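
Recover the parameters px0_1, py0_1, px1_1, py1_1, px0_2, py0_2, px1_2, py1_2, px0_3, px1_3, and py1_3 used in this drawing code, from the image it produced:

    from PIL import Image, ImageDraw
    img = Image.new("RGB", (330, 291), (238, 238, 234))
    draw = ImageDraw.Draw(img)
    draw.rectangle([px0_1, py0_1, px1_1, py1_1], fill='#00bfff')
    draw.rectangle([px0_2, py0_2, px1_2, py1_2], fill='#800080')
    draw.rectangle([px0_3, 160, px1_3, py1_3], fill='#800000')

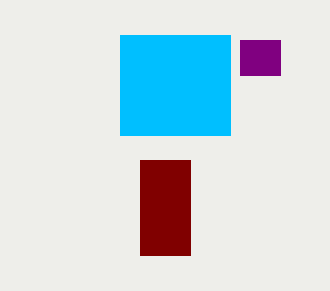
px0_1 = 120; py0_1 = 35; px1_1 = 230; py1_1 = 135; px0_2 = 240; py0_2 = 40; px1_2 = 280; py1_2 = 75; px0_3 = 140; px1_3 = 190; py1_3 = 255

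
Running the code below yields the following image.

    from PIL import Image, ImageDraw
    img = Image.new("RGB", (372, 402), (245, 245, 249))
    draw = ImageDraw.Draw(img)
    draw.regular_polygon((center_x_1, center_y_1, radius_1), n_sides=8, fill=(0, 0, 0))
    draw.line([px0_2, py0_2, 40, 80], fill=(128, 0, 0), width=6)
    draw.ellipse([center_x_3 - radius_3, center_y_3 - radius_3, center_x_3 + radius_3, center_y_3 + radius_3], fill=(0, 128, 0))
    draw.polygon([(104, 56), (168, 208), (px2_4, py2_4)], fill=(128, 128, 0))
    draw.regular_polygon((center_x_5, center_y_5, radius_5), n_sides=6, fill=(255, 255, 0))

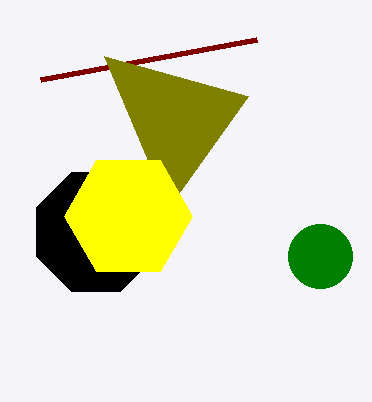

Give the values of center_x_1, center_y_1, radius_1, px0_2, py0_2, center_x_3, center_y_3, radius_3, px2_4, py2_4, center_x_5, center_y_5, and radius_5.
center_x_1 = 96, center_y_1 = 232, radius_1 = 64, px0_2 = 256, py0_2 = 40, center_x_3 = 320, center_y_3 = 256, radius_3 = 32, px2_4 = 248, py2_4 = 96, center_x_5 = 128, center_y_5 = 216, radius_5 = 64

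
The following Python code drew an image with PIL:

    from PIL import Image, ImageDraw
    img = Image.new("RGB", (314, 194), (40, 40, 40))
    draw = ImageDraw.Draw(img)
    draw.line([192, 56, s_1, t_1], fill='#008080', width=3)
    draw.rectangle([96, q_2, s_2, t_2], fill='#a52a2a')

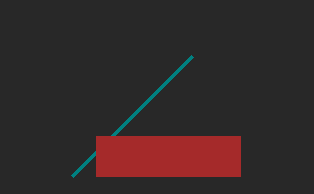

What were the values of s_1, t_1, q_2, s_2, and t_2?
s_1 = 72; t_1 = 176; q_2 = 136; s_2 = 240; t_2 = 176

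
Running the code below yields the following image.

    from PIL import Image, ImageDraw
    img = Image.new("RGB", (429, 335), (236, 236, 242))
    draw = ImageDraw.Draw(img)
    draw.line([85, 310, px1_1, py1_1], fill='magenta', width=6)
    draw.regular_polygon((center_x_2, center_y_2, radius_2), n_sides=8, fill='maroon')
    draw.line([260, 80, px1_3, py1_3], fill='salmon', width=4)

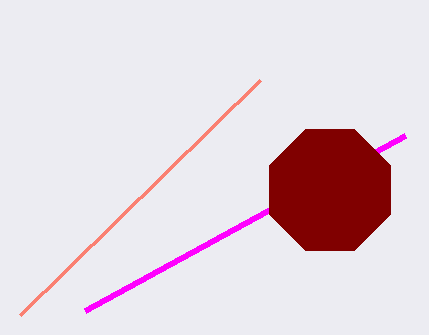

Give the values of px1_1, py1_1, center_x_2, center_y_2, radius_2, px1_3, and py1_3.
px1_1 = 405
py1_1 = 135
center_x_2 = 330
center_y_2 = 190
radius_2 = 65
px1_3 = 20
py1_3 = 315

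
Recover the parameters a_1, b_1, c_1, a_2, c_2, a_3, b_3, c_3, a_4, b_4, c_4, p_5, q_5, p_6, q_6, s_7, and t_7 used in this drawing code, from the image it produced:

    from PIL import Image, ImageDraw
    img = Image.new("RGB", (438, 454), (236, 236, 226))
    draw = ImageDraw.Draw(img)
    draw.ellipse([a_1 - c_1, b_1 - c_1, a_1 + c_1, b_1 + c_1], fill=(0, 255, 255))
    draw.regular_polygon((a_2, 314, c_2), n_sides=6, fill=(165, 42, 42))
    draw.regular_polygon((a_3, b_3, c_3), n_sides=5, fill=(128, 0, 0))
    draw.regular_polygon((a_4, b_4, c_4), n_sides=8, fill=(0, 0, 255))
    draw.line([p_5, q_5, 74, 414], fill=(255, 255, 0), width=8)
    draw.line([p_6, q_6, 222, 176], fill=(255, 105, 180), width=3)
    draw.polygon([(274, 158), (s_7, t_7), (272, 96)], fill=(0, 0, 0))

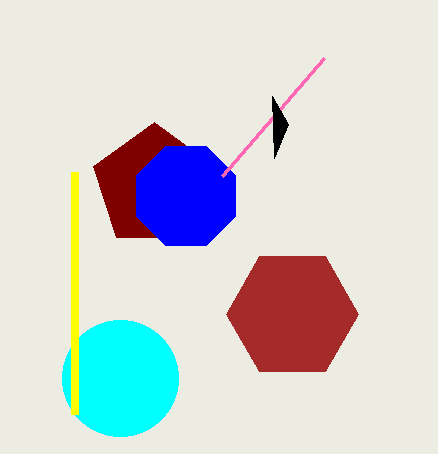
a_1 = 120
b_1 = 378
c_1 = 58
a_2 = 292
c_2 = 66
a_3 = 154
b_3 = 186
c_3 = 64
a_4 = 186
b_4 = 196
c_4 = 54
p_5 = 74
q_5 = 172
p_6 = 324
q_6 = 58
s_7 = 288
t_7 = 124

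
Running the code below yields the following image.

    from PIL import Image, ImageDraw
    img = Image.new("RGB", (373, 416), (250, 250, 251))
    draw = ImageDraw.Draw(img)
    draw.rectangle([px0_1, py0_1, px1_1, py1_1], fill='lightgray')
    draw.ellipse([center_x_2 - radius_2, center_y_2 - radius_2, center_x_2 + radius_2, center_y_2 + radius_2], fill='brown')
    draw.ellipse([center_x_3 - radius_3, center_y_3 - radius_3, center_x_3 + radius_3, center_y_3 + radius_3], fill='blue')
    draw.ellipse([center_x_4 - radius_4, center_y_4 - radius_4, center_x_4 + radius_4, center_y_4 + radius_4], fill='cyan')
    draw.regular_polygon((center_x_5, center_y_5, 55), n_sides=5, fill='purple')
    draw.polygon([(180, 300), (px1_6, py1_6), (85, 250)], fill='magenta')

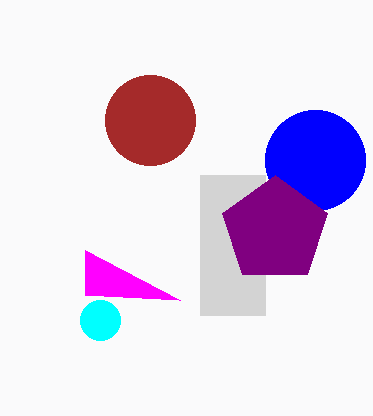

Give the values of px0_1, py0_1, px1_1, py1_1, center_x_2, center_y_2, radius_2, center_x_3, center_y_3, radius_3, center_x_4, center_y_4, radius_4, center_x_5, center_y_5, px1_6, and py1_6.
px0_1 = 200; py0_1 = 175; px1_1 = 265; py1_1 = 315; center_x_2 = 150; center_y_2 = 120; radius_2 = 45; center_x_3 = 315; center_y_3 = 160; radius_3 = 50; center_x_4 = 100; center_y_4 = 320; radius_4 = 20; center_x_5 = 275; center_y_5 = 230; px1_6 = 85; py1_6 = 295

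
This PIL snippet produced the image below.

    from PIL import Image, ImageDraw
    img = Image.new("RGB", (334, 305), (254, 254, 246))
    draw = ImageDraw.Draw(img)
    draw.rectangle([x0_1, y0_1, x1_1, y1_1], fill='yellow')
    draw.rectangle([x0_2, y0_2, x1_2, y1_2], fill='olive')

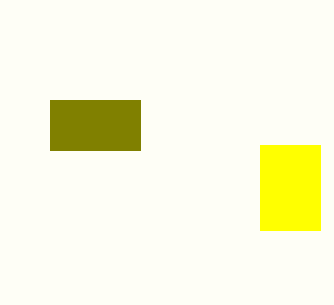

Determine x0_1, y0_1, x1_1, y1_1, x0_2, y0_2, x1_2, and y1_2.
x0_1 = 260, y0_1 = 145, x1_1 = 320, y1_1 = 230, x0_2 = 50, y0_2 = 100, x1_2 = 140, y1_2 = 150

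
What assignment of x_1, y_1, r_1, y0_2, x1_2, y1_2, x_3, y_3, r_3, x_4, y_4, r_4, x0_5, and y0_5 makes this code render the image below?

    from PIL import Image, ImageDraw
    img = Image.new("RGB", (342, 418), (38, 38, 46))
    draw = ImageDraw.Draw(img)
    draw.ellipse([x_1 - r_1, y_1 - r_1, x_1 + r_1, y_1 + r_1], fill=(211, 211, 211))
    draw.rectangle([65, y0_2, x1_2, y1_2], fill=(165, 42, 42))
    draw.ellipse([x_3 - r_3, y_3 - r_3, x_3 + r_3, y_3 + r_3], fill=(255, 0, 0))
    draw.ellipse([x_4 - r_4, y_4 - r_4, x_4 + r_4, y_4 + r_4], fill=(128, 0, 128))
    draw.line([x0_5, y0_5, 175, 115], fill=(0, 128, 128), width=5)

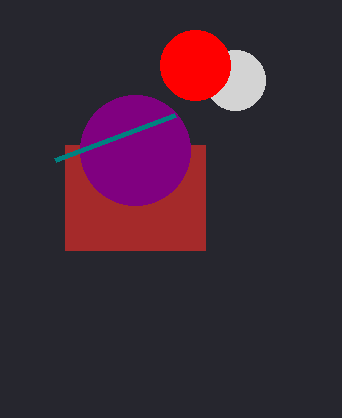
x_1 = 235, y_1 = 80, r_1 = 30, y0_2 = 145, x1_2 = 205, y1_2 = 250, x_3 = 195, y_3 = 65, r_3 = 35, x_4 = 135, y_4 = 150, r_4 = 55, x0_5 = 55, y0_5 = 160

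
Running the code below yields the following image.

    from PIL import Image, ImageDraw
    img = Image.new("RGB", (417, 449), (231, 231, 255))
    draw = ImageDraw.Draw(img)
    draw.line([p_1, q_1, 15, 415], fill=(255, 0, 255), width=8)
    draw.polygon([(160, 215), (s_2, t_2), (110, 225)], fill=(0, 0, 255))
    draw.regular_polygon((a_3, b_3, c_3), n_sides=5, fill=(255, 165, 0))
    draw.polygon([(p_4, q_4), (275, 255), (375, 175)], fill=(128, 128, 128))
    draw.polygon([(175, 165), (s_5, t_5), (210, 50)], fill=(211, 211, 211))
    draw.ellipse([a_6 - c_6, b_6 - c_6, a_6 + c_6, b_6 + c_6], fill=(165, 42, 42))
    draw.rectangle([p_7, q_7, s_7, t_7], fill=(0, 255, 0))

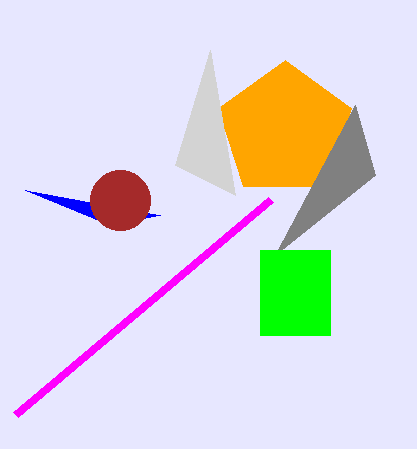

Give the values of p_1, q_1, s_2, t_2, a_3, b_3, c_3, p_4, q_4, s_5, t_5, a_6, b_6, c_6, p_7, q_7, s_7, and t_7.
p_1 = 270
q_1 = 200
s_2 = 25
t_2 = 190
a_3 = 285
b_3 = 130
c_3 = 70
p_4 = 355
q_4 = 105
s_5 = 235
t_5 = 195
a_6 = 120
b_6 = 200
c_6 = 30
p_7 = 260
q_7 = 250
s_7 = 330
t_7 = 335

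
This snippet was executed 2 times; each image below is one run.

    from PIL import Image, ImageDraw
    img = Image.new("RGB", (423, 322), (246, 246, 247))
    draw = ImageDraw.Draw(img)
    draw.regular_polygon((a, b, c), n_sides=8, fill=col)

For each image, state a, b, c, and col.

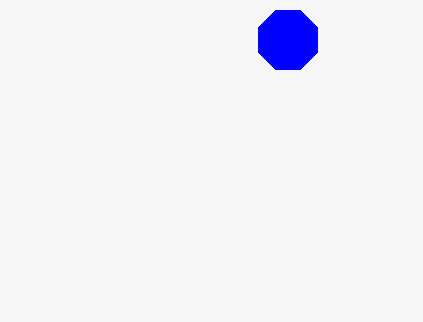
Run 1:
a = 288
b = 40
c = 32
col = 'blue'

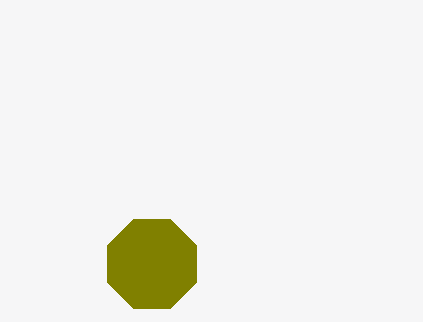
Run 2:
a = 152
b = 264
c = 48
col = 'olive'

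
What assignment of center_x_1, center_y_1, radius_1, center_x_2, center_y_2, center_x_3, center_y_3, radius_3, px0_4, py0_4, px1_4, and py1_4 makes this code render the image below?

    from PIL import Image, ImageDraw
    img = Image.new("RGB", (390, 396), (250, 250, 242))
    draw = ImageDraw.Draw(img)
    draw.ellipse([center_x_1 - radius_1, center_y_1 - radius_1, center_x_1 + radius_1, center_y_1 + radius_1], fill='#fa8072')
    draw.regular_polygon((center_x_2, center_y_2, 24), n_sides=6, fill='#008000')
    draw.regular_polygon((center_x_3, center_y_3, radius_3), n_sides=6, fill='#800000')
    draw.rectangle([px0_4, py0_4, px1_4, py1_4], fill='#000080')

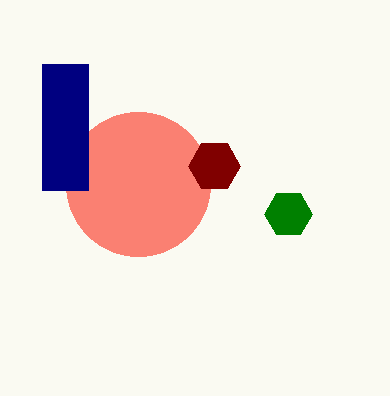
center_x_1 = 138
center_y_1 = 184
radius_1 = 72
center_x_2 = 288
center_y_2 = 214
center_x_3 = 214
center_y_3 = 166
radius_3 = 26
px0_4 = 42
py0_4 = 64
px1_4 = 88
py1_4 = 190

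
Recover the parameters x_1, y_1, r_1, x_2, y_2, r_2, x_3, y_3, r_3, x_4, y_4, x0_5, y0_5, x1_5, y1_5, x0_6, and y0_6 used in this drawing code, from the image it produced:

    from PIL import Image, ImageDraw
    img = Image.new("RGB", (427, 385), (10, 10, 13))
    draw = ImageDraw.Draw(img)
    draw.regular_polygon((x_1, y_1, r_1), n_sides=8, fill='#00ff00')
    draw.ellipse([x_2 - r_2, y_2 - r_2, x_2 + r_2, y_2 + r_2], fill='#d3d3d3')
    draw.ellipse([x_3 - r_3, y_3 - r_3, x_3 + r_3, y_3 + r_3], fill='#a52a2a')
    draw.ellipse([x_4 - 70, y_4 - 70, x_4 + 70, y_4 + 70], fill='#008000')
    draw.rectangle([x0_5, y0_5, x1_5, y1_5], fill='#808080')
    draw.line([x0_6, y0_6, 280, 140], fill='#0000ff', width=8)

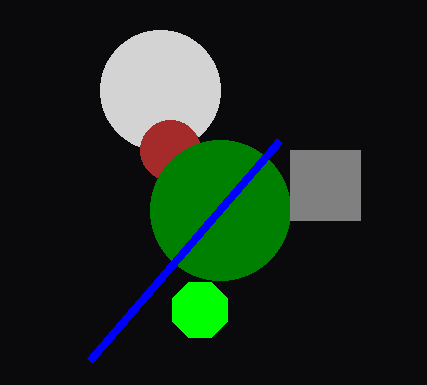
x_1 = 200, y_1 = 310, r_1 = 30, x_2 = 160, y_2 = 90, r_2 = 60, x_3 = 170, y_3 = 150, r_3 = 30, x_4 = 220, y_4 = 210, x0_5 = 290, y0_5 = 150, x1_5 = 360, y1_5 = 220, x0_6 = 90, y0_6 = 360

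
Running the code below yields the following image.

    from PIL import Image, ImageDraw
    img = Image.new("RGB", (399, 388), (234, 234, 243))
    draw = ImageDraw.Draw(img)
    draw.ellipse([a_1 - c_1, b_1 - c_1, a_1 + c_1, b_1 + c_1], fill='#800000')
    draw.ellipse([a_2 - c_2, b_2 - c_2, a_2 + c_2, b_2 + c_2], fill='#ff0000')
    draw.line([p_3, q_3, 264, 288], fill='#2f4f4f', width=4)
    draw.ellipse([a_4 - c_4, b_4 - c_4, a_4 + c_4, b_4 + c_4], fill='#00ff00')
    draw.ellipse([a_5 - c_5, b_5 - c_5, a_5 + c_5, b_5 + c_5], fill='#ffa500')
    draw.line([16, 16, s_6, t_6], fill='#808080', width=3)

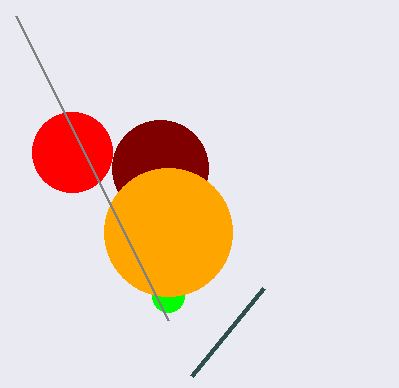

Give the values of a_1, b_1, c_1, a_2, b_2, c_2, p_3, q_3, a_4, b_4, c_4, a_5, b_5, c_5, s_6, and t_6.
a_1 = 160
b_1 = 168
c_1 = 48
a_2 = 72
b_2 = 152
c_2 = 40
p_3 = 192
q_3 = 376
a_4 = 168
b_4 = 296
c_4 = 16
a_5 = 168
b_5 = 232
c_5 = 64
s_6 = 168
t_6 = 320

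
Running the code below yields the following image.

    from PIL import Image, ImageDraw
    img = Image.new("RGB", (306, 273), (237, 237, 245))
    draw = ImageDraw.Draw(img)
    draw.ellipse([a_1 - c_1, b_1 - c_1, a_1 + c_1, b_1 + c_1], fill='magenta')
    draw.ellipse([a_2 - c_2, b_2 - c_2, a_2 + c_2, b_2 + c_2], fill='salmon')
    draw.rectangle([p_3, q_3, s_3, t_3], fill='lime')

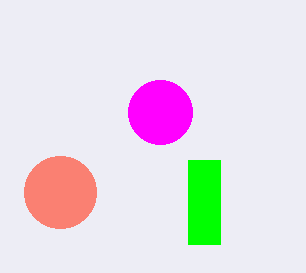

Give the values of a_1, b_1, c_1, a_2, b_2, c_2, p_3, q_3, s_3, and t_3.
a_1 = 160; b_1 = 112; c_1 = 32; a_2 = 60; b_2 = 192; c_2 = 36; p_3 = 188; q_3 = 160; s_3 = 220; t_3 = 244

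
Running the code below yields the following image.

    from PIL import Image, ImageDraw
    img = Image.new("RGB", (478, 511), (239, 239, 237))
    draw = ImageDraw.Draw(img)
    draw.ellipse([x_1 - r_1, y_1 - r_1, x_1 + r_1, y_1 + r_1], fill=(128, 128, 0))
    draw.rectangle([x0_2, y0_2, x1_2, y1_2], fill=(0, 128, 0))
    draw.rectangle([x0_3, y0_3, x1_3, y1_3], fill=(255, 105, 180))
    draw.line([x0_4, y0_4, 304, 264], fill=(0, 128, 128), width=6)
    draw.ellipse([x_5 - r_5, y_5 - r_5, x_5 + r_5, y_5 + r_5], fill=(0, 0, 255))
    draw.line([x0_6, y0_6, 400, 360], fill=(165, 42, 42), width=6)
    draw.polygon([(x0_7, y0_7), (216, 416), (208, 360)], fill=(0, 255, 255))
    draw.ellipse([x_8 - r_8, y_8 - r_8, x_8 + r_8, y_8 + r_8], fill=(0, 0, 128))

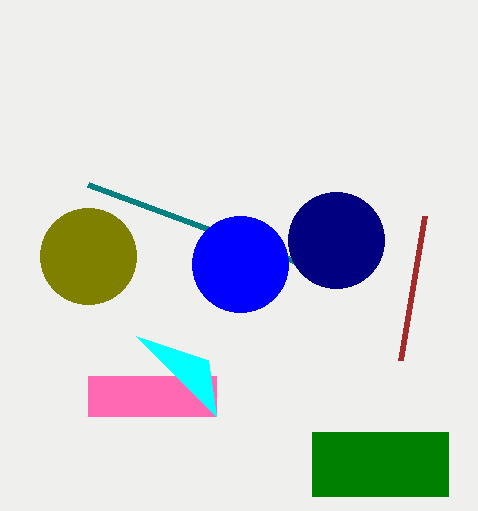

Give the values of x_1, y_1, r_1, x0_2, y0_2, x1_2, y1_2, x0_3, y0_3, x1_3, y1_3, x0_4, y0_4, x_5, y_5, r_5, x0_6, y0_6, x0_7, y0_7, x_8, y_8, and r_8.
x_1 = 88; y_1 = 256; r_1 = 48; x0_2 = 312; y0_2 = 432; x1_2 = 448; y1_2 = 496; x0_3 = 88; y0_3 = 376; x1_3 = 216; y1_3 = 416; x0_4 = 88; y0_4 = 184; x_5 = 240; y_5 = 264; r_5 = 48; x0_6 = 424; y0_6 = 216; x0_7 = 136; y0_7 = 336; x_8 = 336; y_8 = 240; r_8 = 48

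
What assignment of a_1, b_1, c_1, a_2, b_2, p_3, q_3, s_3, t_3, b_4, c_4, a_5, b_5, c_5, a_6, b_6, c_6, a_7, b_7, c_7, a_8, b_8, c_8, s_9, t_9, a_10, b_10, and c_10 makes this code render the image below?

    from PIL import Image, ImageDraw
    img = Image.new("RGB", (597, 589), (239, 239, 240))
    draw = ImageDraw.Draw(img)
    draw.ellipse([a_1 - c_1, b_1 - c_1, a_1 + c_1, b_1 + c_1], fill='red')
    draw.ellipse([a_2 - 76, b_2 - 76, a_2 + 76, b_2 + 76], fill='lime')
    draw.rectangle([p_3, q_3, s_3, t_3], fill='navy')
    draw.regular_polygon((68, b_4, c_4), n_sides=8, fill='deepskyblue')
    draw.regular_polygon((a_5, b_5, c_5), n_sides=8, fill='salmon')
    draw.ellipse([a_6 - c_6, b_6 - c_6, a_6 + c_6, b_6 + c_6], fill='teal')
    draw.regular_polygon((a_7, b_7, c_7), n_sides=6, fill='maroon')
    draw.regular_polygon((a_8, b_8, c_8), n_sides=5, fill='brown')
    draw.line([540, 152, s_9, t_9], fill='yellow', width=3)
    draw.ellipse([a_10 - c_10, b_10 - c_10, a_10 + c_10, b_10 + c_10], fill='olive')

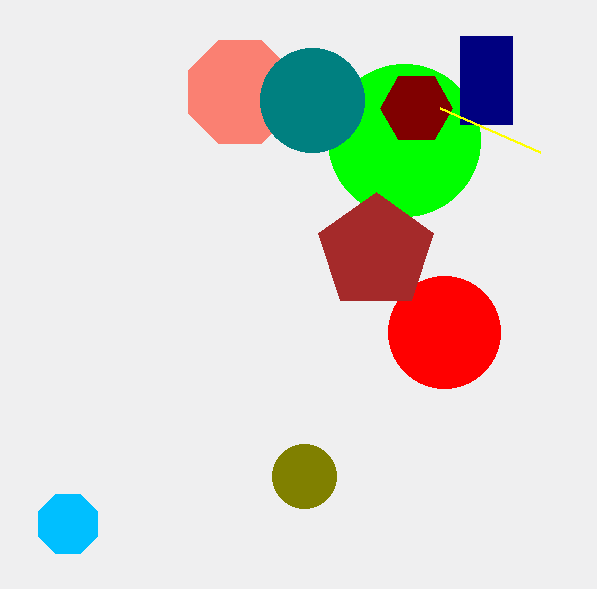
a_1 = 444; b_1 = 332; c_1 = 56; a_2 = 404; b_2 = 140; p_3 = 460; q_3 = 36; s_3 = 512; t_3 = 124; b_4 = 524; c_4 = 32; a_5 = 240; b_5 = 92; c_5 = 56; a_6 = 312; b_6 = 100; c_6 = 52; a_7 = 416; b_7 = 108; c_7 = 36; a_8 = 376; b_8 = 252; c_8 = 60; s_9 = 440; t_9 = 108; a_10 = 304; b_10 = 476; c_10 = 32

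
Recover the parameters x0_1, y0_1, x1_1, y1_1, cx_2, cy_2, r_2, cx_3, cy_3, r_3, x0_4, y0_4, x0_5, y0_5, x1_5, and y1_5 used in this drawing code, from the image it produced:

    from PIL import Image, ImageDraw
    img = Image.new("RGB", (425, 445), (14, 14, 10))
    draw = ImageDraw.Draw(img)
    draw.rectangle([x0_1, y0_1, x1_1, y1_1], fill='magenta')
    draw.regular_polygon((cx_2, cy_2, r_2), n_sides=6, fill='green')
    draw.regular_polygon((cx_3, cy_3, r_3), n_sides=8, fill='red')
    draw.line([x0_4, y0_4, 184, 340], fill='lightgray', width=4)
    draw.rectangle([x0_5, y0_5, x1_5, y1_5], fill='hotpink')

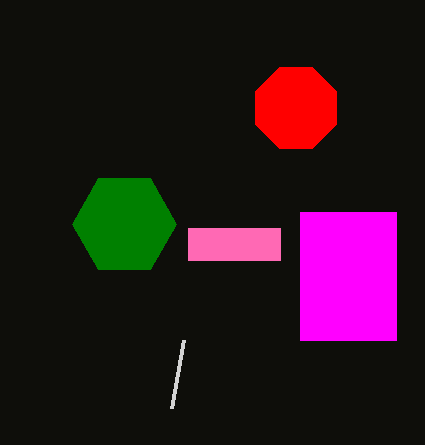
x0_1 = 300, y0_1 = 212, x1_1 = 396, y1_1 = 340, cx_2 = 124, cy_2 = 224, r_2 = 52, cx_3 = 296, cy_3 = 108, r_3 = 44, x0_4 = 172, y0_4 = 408, x0_5 = 188, y0_5 = 228, x1_5 = 280, y1_5 = 260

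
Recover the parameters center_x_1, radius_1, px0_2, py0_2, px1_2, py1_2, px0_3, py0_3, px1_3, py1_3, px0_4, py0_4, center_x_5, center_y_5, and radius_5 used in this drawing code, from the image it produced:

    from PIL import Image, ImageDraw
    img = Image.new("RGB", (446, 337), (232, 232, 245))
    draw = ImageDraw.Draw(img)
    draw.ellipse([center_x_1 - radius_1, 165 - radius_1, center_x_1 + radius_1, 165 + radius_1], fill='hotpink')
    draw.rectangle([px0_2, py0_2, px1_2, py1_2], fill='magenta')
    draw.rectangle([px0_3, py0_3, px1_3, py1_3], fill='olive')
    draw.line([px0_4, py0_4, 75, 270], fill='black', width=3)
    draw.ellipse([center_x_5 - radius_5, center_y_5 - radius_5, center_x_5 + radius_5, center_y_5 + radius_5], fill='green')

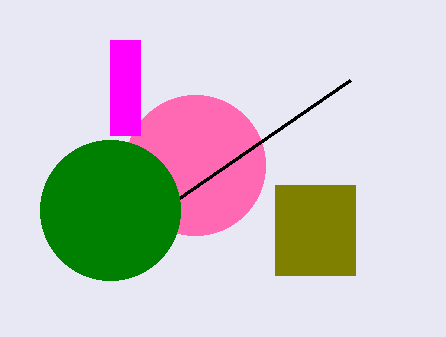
center_x_1 = 195, radius_1 = 70, px0_2 = 110, py0_2 = 40, px1_2 = 140, py1_2 = 135, px0_3 = 275, py0_3 = 185, px1_3 = 355, py1_3 = 275, px0_4 = 350, py0_4 = 80, center_x_5 = 110, center_y_5 = 210, radius_5 = 70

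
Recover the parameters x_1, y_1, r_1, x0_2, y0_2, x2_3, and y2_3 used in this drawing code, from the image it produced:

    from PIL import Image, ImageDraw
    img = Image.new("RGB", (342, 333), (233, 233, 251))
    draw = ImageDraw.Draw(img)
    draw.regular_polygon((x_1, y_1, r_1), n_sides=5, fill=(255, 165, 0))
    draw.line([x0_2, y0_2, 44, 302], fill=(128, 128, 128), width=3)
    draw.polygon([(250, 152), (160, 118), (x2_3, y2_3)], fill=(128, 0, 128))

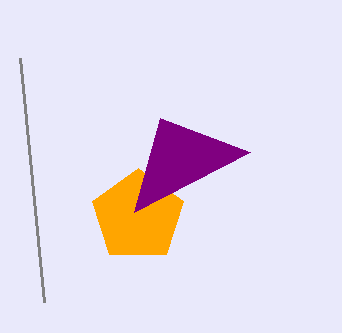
x_1 = 138
y_1 = 216
r_1 = 48
x0_2 = 20
y0_2 = 58
x2_3 = 134
y2_3 = 212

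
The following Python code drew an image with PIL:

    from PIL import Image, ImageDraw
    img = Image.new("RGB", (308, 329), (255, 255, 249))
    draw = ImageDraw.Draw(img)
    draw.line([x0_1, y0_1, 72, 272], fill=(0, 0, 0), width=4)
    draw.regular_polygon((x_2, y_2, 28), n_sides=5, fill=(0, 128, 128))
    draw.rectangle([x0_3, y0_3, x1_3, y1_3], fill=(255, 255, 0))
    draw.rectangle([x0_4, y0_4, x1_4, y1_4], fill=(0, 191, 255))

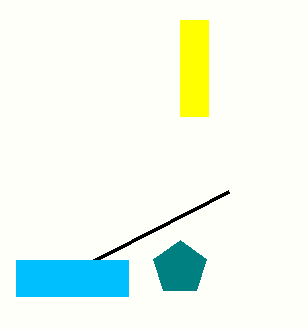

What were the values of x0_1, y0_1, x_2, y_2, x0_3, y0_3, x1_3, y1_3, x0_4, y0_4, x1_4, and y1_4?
x0_1 = 228
y0_1 = 192
x_2 = 180
y_2 = 268
x0_3 = 180
y0_3 = 20
x1_3 = 208
y1_3 = 116
x0_4 = 16
y0_4 = 260
x1_4 = 128
y1_4 = 296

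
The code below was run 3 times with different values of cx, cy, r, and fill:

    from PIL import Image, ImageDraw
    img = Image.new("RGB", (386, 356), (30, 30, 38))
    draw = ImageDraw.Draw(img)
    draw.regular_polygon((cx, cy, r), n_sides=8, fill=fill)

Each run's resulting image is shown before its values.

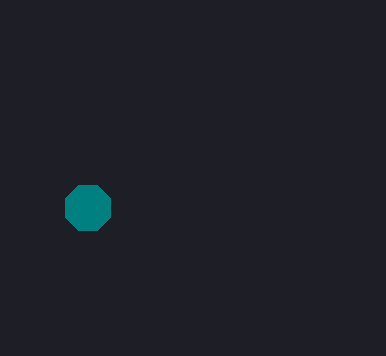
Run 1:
cx = 88; cy = 208; r = 24; fill = 'teal'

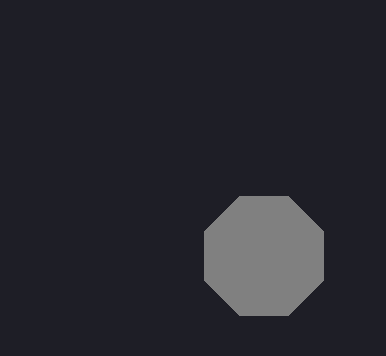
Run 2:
cx = 264; cy = 256; r = 64; fill = 'gray'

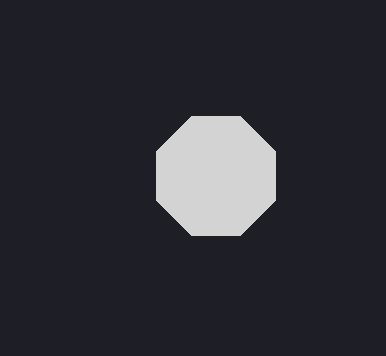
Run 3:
cx = 216; cy = 176; r = 64; fill = 'lightgray'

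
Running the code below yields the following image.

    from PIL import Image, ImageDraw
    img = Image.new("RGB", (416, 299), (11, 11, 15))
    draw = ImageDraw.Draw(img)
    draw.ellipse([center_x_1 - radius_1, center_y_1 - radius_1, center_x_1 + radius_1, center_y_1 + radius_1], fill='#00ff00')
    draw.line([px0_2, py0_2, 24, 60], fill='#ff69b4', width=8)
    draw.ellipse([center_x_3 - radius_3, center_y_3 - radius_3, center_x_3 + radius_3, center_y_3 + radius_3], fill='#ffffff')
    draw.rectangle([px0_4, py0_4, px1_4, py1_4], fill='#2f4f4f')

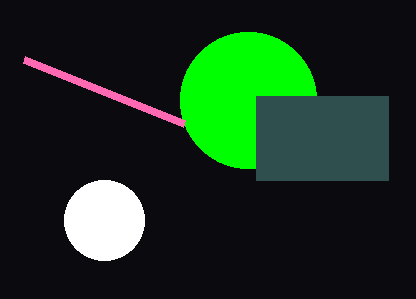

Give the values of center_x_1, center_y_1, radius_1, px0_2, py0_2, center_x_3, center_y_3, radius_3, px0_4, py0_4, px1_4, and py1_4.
center_x_1 = 248; center_y_1 = 100; radius_1 = 68; px0_2 = 184; py0_2 = 124; center_x_3 = 104; center_y_3 = 220; radius_3 = 40; px0_4 = 256; py0_4 = 96; px1_4 = 388; py1_4 = 180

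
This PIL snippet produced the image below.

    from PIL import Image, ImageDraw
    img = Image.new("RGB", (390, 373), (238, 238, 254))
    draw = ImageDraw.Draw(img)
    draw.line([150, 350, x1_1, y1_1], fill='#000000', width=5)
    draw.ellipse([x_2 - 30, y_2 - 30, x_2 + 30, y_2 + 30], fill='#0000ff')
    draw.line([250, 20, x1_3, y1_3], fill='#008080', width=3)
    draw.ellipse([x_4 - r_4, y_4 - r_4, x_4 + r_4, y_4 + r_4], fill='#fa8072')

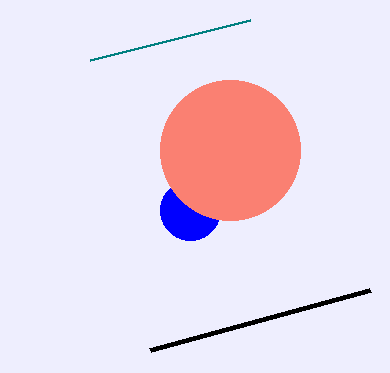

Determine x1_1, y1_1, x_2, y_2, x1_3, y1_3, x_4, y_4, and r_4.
x1_1 = 370, y1_1 = 290, x_2 = 190, y_2 = 210, x1_3 = 90, y1_3 = 60, x_4 = 230, y_4 = 150, r_4 = 70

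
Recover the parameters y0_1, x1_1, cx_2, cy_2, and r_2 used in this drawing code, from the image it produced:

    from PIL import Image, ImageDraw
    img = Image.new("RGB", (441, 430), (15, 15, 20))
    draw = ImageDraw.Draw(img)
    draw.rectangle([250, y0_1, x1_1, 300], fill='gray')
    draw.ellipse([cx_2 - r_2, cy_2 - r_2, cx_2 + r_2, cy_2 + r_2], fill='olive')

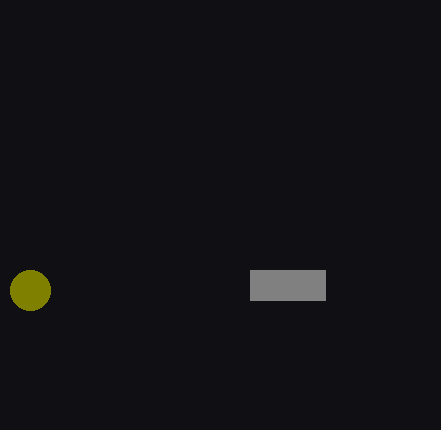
y0_1 = 270
x1_1 = 325
cx_2 = 30
cy_2 = 290
r_2 = 20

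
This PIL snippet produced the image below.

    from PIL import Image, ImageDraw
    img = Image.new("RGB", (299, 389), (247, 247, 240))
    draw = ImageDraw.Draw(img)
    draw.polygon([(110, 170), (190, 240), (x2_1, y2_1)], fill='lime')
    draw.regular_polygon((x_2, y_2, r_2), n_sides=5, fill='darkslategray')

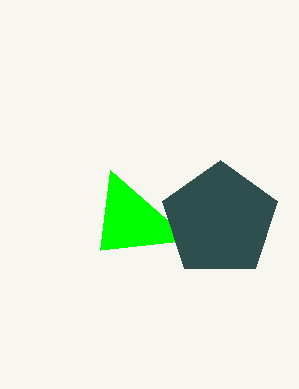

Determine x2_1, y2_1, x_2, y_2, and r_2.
x2_1 = 100; y2_1 = 250; x_2 = 220; y_2 = 220; r_2 = 60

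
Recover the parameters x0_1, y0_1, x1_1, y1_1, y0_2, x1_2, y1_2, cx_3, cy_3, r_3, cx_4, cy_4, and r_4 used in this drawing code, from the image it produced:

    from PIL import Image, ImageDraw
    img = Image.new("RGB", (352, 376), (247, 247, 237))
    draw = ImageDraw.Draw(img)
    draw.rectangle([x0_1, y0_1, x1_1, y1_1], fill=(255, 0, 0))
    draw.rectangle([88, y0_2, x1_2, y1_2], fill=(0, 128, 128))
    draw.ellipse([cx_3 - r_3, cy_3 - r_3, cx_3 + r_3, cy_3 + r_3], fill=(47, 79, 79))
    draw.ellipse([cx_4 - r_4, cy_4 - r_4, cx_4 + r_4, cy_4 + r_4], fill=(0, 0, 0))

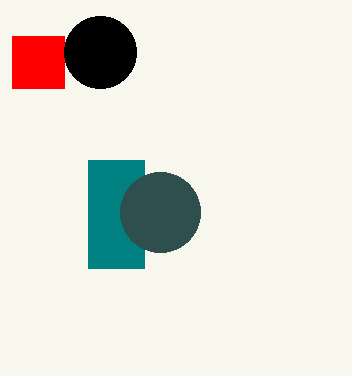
x0_1 = 12
y0_1 = 36
x1_1 = 64
y1_1 = 88
y0_2 = 160
x1_2 = 144
y1_2 = 268
cx_3 = 160
cy_3 = 212
r_3 = 40
cx_4 = 100
cy_4 = 52
r_4 = 36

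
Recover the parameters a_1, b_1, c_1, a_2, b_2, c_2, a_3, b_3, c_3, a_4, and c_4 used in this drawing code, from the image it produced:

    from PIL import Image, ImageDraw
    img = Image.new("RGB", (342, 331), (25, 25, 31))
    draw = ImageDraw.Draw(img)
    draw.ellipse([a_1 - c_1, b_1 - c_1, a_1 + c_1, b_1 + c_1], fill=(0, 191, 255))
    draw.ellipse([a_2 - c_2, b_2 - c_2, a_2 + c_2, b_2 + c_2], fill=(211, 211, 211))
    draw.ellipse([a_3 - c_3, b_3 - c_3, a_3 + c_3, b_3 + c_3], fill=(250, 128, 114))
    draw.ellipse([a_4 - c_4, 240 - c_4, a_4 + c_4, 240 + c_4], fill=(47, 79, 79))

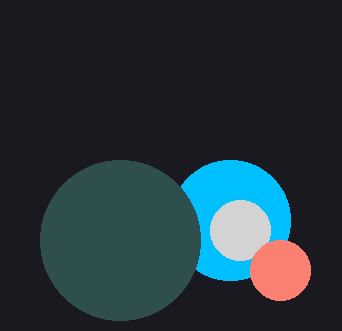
a_1 = 230
b_1 = 220
c_1 = 60
a_2 = 240
b_2 = 230
c_2 = 30
a_3 = 280
b_3 = 270
c_3 = 30
a_4 = 120
c_4 = 80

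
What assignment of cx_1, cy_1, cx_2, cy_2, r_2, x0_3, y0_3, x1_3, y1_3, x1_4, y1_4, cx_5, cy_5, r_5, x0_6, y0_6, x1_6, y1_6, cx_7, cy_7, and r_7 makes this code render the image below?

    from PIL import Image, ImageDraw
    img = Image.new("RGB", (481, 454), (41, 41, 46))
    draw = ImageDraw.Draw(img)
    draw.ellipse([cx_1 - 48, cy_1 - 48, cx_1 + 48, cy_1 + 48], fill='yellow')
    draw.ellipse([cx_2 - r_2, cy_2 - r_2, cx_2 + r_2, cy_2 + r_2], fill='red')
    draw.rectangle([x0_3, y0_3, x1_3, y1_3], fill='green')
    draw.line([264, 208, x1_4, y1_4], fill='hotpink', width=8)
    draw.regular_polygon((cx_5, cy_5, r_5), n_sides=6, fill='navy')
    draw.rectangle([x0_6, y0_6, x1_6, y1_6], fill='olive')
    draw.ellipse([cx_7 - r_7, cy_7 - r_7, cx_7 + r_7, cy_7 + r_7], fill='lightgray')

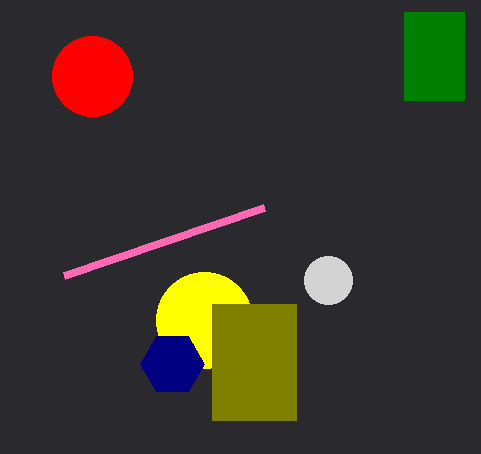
cx_1 = 204; cy_1 = 320; cx_2 = 92; cy_2 = 76; r_2 = 40; x0_3 = 404; y0_3 = 12; x1_3 = 464; y1_3 = 100; x1_4 = 64; y1_4 = 276; cx_5 = 172; cy_5 = 364; r_5 = 32; x0_6 = 212; y0_6 = 304; x1_6 = 296; y1_6 = 420; cx_7 = 328; cy_7 = 280; r_7 = 24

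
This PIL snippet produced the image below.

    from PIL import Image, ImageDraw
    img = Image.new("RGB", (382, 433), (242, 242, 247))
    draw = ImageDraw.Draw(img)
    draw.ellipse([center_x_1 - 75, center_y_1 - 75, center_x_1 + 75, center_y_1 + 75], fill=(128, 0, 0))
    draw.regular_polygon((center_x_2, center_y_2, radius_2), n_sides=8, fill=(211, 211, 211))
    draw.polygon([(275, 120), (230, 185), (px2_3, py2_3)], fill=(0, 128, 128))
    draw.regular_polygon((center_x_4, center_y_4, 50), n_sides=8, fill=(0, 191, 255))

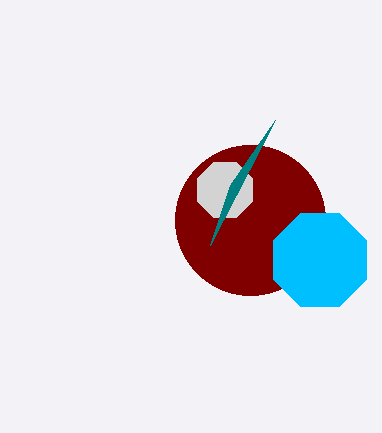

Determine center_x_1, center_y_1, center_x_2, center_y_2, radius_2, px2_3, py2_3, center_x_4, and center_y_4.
center_x_1 = 250; center_y_1 = 220; center_x_2 = 225; center_y_2 = 190; radius_2 = 30; px2_3 = 210; py2_3 = 245; center_x_4 = 320; center_y_4 = 260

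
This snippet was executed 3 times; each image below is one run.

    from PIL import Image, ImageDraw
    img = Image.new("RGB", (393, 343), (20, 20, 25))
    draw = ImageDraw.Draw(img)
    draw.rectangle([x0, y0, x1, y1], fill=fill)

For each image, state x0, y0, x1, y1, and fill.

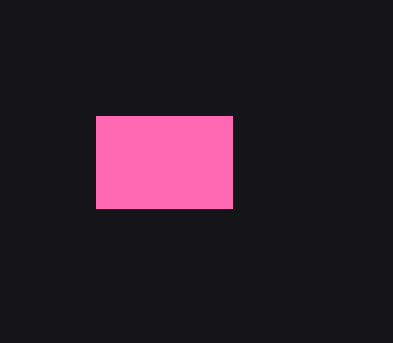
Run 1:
x0 = 96, y0 = 116, x1 = 232, y1 = 208, fill = 'hotpink'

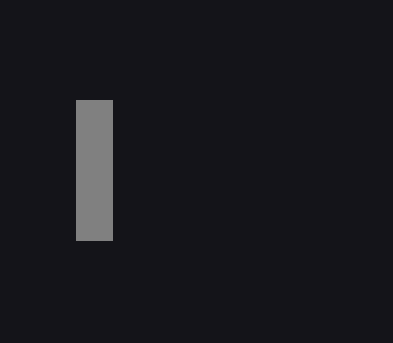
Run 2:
x0 = 76
y0 = 100
x1 = 112
y1 = 240
fill = 'gray'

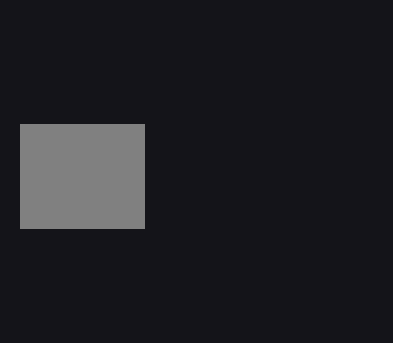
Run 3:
x0 = 20, y0 = 124, x1 = 144, y1 = 228, fill = 'gray'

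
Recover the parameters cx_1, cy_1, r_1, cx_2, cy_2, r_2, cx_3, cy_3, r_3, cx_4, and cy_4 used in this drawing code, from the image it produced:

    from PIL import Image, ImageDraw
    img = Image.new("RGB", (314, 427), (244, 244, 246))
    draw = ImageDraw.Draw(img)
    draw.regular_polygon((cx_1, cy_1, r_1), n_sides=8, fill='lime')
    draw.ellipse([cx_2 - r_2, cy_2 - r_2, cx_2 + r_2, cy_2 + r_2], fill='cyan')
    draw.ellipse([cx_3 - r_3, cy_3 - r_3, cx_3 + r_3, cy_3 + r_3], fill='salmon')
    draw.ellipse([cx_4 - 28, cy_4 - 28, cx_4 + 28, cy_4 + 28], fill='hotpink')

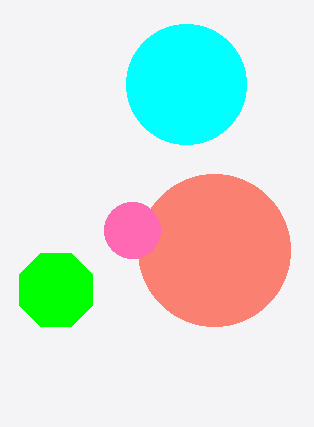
cx_1 = 56
cy_1 = 290
r_1 = 40
cx_2 = 186
cy_2 = 84
r_2 = 60
cx_3 = 214
cy_3 = 250
r_3 = 76
cx_4 = 132
cy_4 = 230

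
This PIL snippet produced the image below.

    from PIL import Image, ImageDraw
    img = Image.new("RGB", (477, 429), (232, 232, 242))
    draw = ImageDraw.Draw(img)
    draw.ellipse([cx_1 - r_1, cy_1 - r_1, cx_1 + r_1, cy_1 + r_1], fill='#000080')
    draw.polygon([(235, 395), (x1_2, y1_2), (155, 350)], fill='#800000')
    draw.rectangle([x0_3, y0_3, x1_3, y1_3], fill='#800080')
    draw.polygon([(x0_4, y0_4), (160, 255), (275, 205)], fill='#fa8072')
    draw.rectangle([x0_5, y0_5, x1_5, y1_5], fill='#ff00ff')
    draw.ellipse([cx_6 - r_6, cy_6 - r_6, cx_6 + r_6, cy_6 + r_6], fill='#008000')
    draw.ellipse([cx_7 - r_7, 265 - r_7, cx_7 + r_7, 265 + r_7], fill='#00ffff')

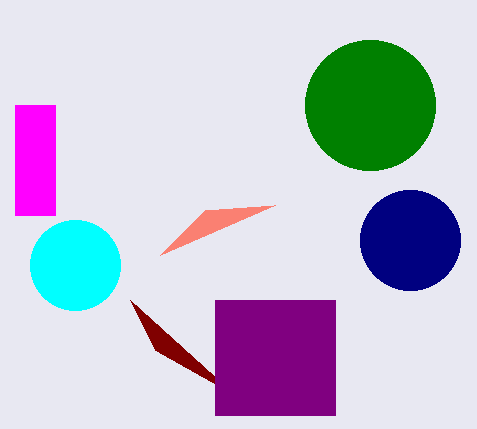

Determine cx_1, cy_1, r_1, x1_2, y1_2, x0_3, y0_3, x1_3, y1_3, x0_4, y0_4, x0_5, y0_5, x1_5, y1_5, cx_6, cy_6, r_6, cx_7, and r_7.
cx_1 = 410
cy_1 = 240
r_1 = 50
x1_2 = 130
y1_2 = 300
x0_3 = 215
y0_3 = 300
x1_3 = 335
y1_3 = 415
x0_4 = 205
y0_4 = 210
x0_5 = 15
y0_5 = 105
x1_5 = 55
y1_5 = 215
cx_6 = 370
cy_6 = 105
r_6 = 65
cx_7 = 75
r_7 = 45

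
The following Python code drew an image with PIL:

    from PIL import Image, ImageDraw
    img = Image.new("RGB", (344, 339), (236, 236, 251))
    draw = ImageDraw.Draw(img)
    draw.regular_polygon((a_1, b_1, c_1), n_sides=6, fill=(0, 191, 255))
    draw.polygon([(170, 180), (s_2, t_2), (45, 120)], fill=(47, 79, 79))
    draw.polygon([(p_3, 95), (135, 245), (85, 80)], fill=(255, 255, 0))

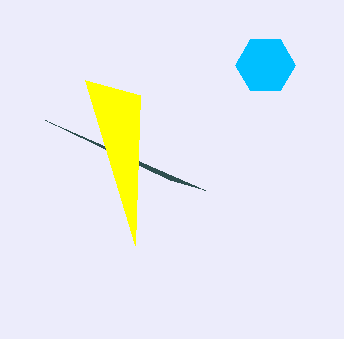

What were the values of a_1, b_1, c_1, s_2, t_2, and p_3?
a_1 = 265, b_1 = 65, c_1 = 30, s_2 = 205, t_2 = 190, p_3 = 140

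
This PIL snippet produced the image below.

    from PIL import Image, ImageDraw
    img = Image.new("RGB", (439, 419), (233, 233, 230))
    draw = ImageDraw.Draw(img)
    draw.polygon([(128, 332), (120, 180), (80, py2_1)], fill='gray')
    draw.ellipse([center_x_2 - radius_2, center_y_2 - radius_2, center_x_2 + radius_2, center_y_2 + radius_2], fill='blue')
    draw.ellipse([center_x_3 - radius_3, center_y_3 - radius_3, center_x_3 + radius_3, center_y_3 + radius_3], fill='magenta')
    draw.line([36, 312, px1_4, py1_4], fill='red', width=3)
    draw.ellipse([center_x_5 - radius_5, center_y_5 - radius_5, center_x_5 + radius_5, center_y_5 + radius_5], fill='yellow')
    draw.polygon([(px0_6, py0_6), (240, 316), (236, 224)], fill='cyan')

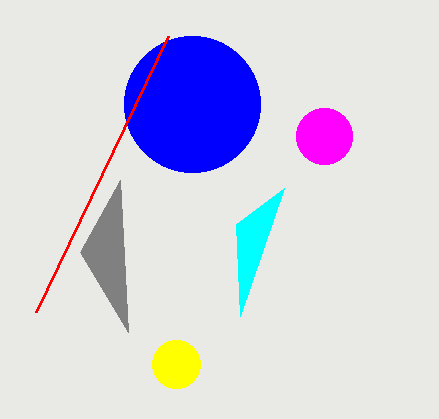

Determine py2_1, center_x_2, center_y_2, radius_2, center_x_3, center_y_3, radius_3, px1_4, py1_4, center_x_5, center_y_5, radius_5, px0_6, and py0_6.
py2_1 = 252, center_x_2 = 192, center_y_2 = 104, radius_2 = 68, center_x_3 = 324, center_y_3 = 136, radius_3 = 28, px1_4 = 168, py1_4 = 36, center_x_5 = 176, center_y_5 = 364, radius_5 = 24, px0_6 = 284, py0_6 = 188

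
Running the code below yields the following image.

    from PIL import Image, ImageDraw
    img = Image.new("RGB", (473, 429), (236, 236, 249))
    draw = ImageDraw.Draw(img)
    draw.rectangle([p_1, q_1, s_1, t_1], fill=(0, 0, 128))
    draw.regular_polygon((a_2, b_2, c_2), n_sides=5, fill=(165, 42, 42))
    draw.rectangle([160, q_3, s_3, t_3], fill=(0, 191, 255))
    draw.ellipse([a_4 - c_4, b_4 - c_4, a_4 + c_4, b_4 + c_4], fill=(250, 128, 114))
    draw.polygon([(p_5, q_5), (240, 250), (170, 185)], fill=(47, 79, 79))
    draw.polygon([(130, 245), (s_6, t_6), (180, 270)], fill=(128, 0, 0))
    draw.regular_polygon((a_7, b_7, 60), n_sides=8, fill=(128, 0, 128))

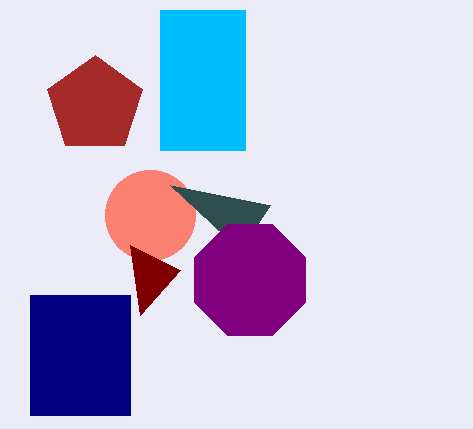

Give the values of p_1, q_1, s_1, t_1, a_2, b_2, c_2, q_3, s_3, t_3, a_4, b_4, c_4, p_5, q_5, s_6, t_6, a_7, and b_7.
p_1 = 30; q_1 = 295; s_1 = 130; t_1 = 415; a_2 = 95; b_2 = 105; c_2 = 50; q_3 = 10; s_3 = 245; t_3 = 150; a_4 = 150; b_4 = 215; c_4 = 45; p_5 = 270; q_5 = 205; s_6 = 140; t_6 = 315; a_7 = 250; b_7 = 280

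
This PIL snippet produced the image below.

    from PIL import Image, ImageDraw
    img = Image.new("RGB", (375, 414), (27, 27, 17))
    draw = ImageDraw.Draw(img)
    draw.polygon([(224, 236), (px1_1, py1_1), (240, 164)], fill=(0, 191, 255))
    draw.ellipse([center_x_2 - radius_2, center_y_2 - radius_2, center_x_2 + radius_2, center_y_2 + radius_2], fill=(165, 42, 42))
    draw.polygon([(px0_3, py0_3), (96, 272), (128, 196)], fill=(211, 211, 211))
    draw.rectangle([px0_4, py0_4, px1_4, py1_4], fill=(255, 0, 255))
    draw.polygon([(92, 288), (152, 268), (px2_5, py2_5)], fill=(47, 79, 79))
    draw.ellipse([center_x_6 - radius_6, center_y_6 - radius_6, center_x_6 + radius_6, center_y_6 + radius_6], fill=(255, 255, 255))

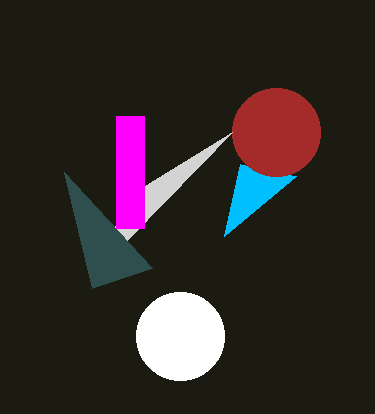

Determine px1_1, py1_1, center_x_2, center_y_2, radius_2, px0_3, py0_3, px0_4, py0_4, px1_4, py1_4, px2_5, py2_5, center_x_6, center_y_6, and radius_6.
px1_1 = 296, py1_1 = 176, center_x_2 = 276, center_y_2 = 132, radius_2 = 44, px0_3 = 232, py0_3 = 132, px0_4 = 116, py0_4 = 116, px1_4 = 144, py1_4 = 228, px2_5 = 64, py2_5 = 172, center_x_6 = 180, center_y_6 = 336, radius_6 = 44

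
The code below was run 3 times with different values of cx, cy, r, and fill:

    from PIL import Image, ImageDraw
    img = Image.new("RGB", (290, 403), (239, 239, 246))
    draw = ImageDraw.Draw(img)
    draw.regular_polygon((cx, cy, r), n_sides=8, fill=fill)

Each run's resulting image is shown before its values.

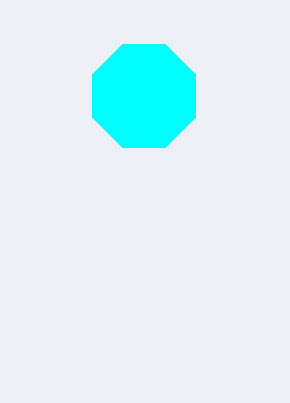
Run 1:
cx = 144; cy = 96; r = 56; fill = 'cyan'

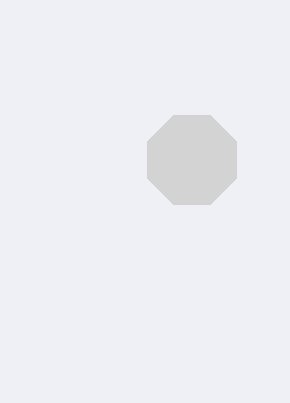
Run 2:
cx = 192, cy = 160, r = 48, fill = 'lightgray'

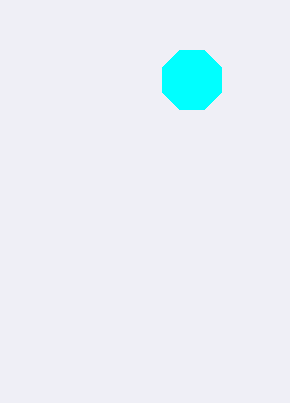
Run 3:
cx = 192; cy = 80; r = 32; fill = 'cyan'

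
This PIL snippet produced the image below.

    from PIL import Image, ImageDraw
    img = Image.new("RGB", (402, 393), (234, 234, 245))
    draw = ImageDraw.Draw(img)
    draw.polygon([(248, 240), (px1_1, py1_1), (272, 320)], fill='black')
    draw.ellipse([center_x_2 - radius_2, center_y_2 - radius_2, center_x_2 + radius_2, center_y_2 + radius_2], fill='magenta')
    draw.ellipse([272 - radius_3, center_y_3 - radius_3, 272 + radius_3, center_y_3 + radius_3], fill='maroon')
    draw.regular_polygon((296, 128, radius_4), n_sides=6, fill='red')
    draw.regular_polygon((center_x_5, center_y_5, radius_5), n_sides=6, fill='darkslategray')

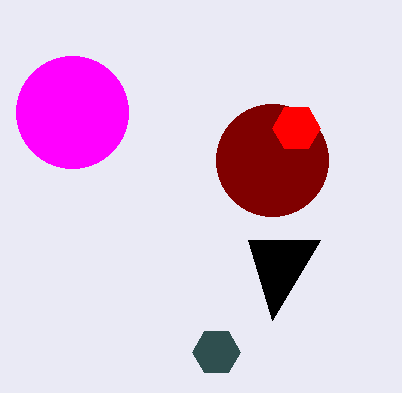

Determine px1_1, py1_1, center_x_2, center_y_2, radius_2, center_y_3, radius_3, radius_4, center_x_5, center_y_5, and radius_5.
px1_1 = 320
py1_1 = 240
center_x_2 = 72
center_y_2 = 112
radius_2 = 56
center_y_3 = 160
radius_3 = 56
radius_4 = 24
center_x_5 = 216
center_y_5 = 352
radius_5 = 24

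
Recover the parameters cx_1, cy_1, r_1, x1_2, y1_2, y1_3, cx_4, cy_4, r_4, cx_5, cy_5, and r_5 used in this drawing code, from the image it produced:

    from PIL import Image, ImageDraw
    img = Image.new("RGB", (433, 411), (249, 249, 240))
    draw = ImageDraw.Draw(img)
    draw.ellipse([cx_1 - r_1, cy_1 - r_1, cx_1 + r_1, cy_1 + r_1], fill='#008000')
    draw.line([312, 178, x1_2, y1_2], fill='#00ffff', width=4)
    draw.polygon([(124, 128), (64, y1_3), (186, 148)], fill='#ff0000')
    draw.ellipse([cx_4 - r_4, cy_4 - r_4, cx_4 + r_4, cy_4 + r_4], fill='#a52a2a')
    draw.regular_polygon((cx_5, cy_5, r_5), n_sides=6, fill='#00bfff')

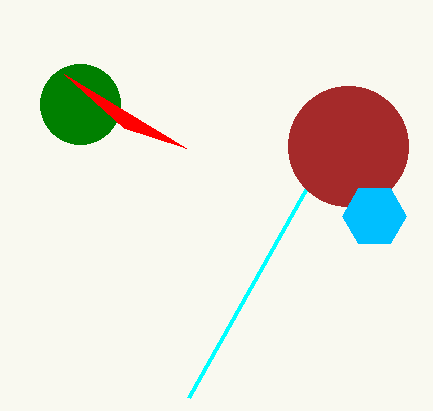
cx_1 = 80; cy_1 = 104; r_1 = 40; x1_2 = 188; y1_2 = 398; y1_3 = 74; cx_4 = 348; cy_4 = 146; r_4 = 60; cx_5 = 374; cy_5 = 216; r_5 = 32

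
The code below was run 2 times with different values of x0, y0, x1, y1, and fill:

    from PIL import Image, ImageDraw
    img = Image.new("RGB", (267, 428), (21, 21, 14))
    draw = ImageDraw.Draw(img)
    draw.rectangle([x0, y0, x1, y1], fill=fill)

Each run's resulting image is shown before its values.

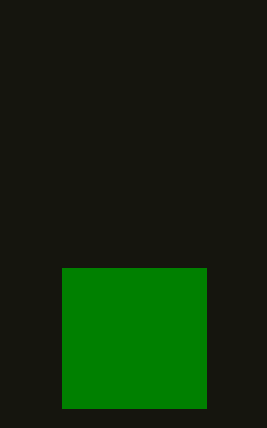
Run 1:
x0 = 62; y0 = 268; x1 = 206; y1 = 408; fill = 'green'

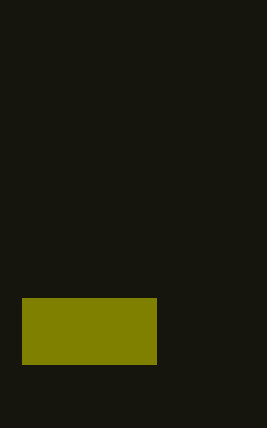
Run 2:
x0 = 22
y0 = 298
x1 = 156
y1 = 364
fill = 'olive'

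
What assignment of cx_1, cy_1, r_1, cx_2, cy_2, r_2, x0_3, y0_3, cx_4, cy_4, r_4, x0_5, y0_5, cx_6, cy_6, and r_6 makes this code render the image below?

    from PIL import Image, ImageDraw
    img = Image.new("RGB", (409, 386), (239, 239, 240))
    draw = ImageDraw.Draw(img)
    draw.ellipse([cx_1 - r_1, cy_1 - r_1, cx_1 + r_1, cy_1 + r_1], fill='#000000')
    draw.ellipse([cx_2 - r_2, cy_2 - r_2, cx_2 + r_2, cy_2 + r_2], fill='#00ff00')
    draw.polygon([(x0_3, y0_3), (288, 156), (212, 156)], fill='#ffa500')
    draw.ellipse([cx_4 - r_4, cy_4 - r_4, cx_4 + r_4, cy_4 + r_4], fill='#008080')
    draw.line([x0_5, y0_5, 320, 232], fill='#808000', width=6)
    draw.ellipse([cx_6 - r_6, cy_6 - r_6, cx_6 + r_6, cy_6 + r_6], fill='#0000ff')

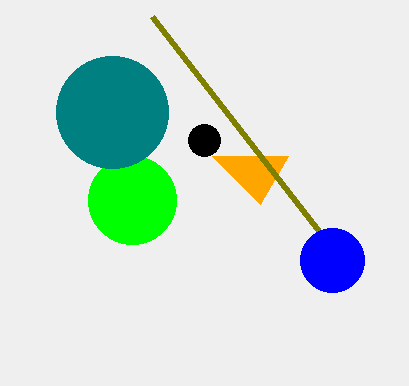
cx_1 = 204; cy_1 = 140; r_1 = 16; cx_2 = 132; cy_2 = 200; r_2 = 44; x0_3 = 260; y0_3 = 204; cx_4 = 112; cy_4 = 112; r_4 = 56; x0_5 = 152; y0_5 = 16; cx_6 = 332; cy_6 = 260; r_6 = 32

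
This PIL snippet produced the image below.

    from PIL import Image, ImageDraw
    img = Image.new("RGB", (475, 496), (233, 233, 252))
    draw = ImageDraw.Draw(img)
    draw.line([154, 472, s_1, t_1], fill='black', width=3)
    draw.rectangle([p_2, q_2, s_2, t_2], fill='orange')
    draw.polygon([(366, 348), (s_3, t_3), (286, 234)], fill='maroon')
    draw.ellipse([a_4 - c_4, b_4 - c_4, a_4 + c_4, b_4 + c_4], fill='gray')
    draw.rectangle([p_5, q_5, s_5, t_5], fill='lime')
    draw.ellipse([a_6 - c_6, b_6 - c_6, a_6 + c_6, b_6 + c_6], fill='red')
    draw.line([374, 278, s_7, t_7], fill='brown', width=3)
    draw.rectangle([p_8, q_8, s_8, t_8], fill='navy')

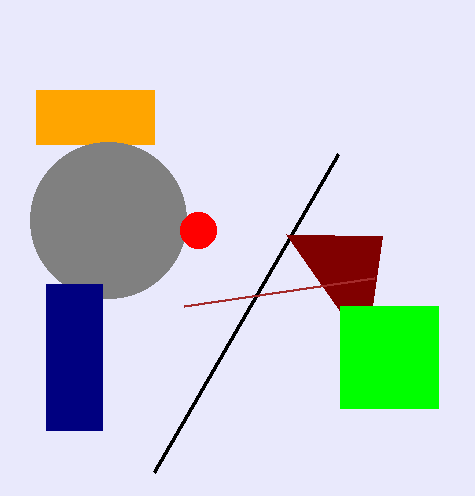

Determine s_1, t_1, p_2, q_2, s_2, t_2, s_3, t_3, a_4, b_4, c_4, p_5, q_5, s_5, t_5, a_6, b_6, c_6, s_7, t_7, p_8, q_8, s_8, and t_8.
s_1 = 338, t_1 = 154, p_2 = 36, q_2 = 90, s_2 = 154, t_2 = 144, s_3 = 382, t_3 = 236, a_4 = 108, b_4 = 220, c_4 = 78, p_5 = 340, q_5 = 306, s_5 = 438, t_5 = 408, a_6 = 198, b_6 = 230, c_6 = 18, s_7 = 184, t_7 = 306, p_8 = 46, q_8 = 284, s_8 = 102, t_8 = 430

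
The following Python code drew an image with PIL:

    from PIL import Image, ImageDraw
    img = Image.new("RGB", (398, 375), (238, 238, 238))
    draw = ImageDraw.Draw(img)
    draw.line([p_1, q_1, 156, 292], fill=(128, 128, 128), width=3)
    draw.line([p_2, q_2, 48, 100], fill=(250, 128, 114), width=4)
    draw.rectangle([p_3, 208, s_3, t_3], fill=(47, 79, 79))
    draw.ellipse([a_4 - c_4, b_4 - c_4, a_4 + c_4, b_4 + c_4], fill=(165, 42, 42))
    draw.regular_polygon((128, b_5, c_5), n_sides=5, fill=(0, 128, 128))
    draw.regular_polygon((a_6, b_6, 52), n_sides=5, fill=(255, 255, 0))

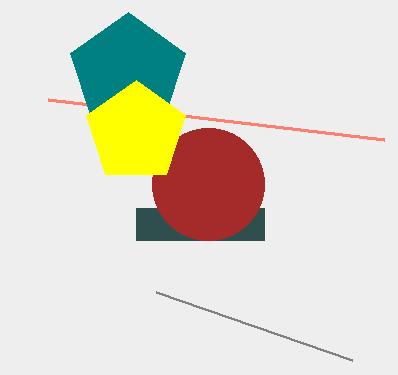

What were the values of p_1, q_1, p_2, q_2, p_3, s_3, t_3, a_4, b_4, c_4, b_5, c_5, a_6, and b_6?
p_1 = 352, q_1 = 360, p_2 = 384, q_2 = 140, p_3 = 136, s_3 = 264, t_3 = 240, a_4 = 208, b_4 = 184, c_4 = 56, b_5 = 72, c_5 = 60, a_6 = 136, b_6 = 132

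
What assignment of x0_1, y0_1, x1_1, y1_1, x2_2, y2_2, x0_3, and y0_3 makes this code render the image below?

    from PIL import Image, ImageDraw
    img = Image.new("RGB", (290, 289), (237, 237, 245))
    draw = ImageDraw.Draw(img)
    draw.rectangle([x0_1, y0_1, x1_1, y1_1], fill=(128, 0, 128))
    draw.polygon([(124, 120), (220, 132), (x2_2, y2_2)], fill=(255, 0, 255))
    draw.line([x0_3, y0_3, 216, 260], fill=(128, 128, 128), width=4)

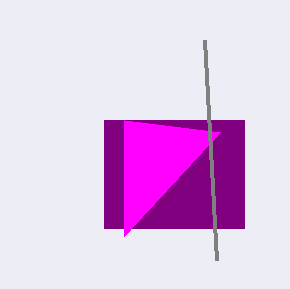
x0_1 = 104, y0_1 = 120, x1_1 = 244, y1_1 = 228, x2_2 = 124, y2_2 = 236, x0_3 = 204, y0_3 = 40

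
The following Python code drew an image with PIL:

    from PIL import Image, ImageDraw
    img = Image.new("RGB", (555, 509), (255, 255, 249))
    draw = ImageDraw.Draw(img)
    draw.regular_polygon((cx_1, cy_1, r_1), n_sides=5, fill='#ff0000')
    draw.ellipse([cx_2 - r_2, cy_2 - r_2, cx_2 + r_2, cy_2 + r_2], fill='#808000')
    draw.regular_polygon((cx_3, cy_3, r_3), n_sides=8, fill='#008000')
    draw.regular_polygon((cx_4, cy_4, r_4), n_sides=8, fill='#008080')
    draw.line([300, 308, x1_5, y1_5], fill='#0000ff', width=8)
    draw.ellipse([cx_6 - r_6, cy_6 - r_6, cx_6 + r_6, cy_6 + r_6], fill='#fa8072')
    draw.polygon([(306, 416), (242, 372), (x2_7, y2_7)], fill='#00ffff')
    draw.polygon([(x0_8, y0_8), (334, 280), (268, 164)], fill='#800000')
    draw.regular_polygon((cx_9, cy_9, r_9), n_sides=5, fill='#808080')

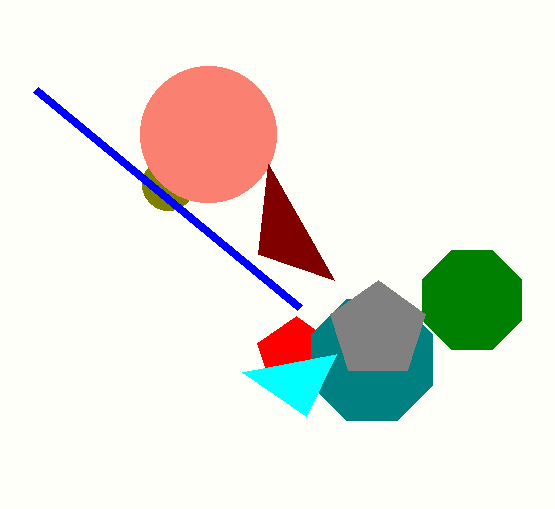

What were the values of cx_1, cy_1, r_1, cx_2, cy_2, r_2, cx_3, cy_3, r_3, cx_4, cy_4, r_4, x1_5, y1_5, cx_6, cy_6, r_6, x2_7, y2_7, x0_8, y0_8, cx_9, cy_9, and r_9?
cx_1 = 296
cy_1 = 356
r_1 = 40
cx_2 = 168
cy_2 = 184
r_2 = 26
cx_3 = 472
cy_3 = 300
r_3 = 54
cx_4 = 372
cy_4 = 360
r_4 = 66
x1_5 = 36
y1_5 = 90
cx_6 = 208
cy_6 = 134
r_6 = 68
x2_7 = 336
y2_7 = 354
x0_8 = 258
y0_8 = 254
cx_9 = 378
cy_9 = 330
r_9 = 50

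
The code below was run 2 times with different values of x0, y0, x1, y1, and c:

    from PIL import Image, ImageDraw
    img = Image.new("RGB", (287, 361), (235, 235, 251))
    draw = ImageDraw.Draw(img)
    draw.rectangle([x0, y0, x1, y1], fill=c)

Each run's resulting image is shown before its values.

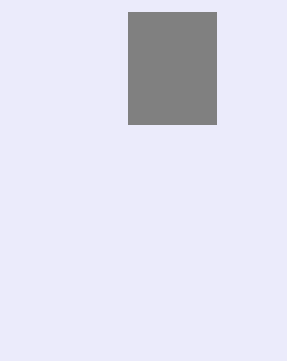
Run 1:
x0 = 128; y0 = 12; x1 = 216; y1 = 124; c = 'gray'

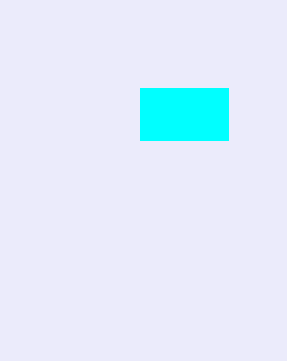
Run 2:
x0 = 140; y0 = 88; x1 = 228; y1 = 140; c = 'cyan'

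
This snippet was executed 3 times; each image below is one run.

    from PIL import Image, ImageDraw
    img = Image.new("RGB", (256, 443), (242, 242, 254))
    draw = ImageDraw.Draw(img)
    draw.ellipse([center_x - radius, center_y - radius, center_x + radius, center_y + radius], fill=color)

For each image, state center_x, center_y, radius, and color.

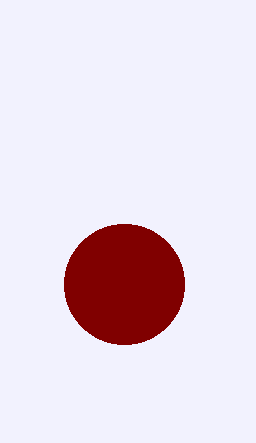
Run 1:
center_x = 124, center_y = 284, radius = 60, color = 'maroon'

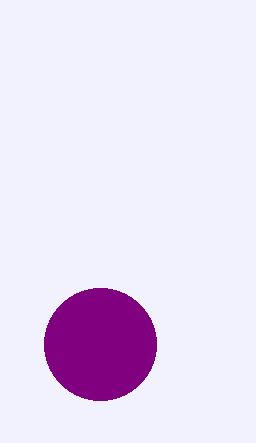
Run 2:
center_x = 100
center_y = 344
radius = 56
color = 'purple'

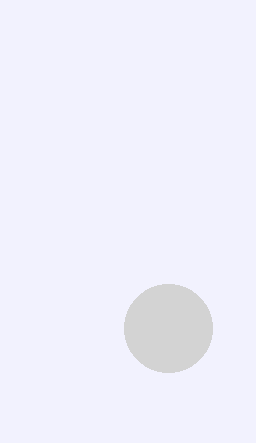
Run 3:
center_x = 168, center_y = 328, radius = 44, color = 'lightgray'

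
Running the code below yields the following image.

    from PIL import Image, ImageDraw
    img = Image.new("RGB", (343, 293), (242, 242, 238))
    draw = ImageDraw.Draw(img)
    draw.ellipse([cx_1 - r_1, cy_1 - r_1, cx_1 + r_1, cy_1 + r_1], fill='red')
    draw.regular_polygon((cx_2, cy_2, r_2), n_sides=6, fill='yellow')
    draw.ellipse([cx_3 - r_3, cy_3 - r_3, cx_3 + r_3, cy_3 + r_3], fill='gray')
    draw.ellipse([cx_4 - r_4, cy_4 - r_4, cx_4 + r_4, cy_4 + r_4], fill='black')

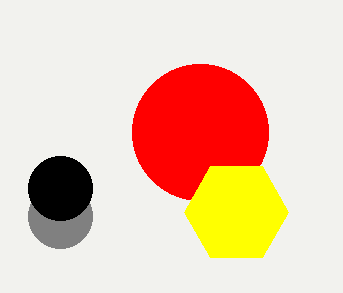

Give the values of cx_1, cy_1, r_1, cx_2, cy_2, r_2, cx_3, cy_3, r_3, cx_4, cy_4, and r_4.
cx_1 = 200, cy_1 = 132, r_1 = 68, cx_2 = 236, cy_2 = 212, r_2 = 52, cx_3 = 60, cy_3 = 216, r_3 = 32, cx_4 = 60, cy_4 = 188, r_4 = 32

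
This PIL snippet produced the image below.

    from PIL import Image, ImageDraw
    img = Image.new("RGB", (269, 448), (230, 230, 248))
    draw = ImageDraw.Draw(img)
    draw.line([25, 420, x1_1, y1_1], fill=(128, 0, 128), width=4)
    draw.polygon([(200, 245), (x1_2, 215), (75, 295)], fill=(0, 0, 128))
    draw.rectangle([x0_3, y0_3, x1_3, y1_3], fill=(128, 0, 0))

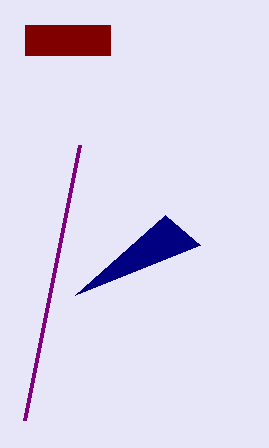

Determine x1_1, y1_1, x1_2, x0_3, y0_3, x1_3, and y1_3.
x1_1 = 80, y1_1 = 145, x1_2 = 165, x0_3 = 25, y0_3 = 25, x1_3 = 110, y1_3 = 55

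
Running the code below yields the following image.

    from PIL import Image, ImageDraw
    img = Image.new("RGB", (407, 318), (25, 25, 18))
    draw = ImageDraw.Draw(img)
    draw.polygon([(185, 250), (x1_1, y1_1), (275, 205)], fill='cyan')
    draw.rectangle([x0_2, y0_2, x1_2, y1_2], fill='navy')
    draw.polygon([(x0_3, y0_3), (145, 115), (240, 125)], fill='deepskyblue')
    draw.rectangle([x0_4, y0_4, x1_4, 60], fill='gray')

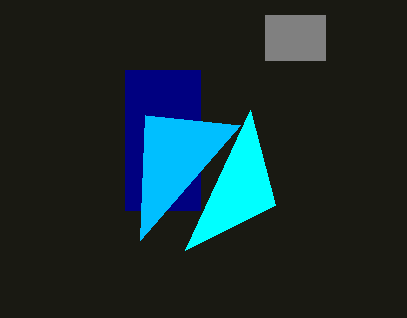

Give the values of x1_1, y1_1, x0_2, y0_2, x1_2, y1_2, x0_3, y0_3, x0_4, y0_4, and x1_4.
x1_1 = 250; y1_1 = 110; x0_2 = 125; y0_2 = 70; x1_2 = 200; y1_2 = 210; x0_3 = 140; y0_3 = 240; x0_4 = 265; y0_4 = 15; x1_4 = 325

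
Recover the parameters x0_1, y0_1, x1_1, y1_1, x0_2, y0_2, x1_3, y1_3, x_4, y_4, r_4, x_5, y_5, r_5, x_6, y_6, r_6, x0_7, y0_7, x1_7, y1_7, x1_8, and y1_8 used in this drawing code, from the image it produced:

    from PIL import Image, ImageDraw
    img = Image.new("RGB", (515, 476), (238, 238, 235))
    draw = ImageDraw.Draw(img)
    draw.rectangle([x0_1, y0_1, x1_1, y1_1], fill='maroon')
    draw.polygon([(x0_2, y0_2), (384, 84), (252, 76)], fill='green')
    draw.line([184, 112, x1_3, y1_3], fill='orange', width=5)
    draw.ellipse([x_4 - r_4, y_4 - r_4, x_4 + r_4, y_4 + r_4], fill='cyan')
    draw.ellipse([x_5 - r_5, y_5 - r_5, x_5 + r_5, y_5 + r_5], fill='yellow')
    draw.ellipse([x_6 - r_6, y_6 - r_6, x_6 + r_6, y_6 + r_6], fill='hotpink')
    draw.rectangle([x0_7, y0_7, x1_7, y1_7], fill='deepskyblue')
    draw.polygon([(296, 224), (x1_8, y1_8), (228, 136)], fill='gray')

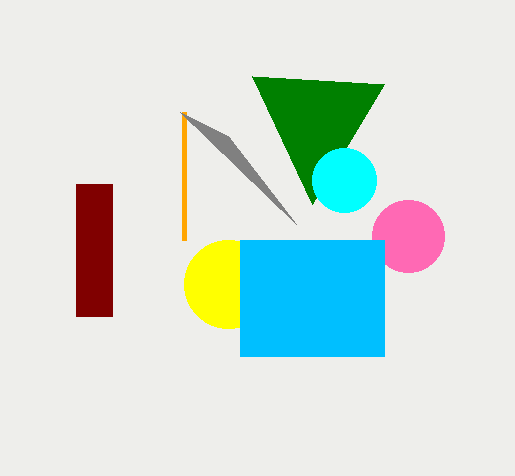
x0_1 = 76; y0_1 = 184; x1_1 = 112; y1_1 = 316; x0_2 = 312; y0_2 = 204; x1_3 = 184; y1_3 = 240; x_4 = 344; y_4 = 180; r_4 = 32; x_5 = 228; y_5 = 284; r_5 = 44; x_6 = 408; y_6 = 236; r_6 = 36; x0_7 = 240; y0_7 = 240; x1_7 = 384; y1_7 = 356; x1_8 = 180; y1_8 = 112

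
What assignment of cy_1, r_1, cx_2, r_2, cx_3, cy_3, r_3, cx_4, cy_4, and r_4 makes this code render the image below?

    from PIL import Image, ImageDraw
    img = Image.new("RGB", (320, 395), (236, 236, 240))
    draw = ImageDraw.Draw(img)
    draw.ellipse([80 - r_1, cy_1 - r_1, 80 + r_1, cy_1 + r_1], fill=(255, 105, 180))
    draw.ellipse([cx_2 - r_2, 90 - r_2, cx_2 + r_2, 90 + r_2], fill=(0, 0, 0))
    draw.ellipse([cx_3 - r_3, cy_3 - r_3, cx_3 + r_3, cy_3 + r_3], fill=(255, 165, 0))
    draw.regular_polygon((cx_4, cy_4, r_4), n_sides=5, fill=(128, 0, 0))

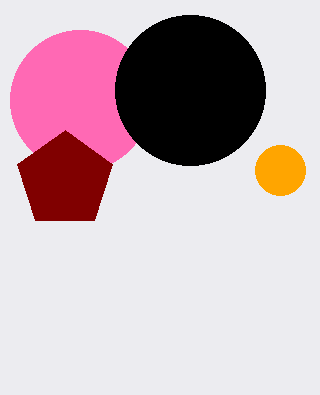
cy_1 = 100, r_1 = 70, cx_2 = 190, r_2 = 75, cx_3 = 280, cy_3 = 170, r_3 = 25, cx_4 = 65, cy_4 = 180, r_4 = 50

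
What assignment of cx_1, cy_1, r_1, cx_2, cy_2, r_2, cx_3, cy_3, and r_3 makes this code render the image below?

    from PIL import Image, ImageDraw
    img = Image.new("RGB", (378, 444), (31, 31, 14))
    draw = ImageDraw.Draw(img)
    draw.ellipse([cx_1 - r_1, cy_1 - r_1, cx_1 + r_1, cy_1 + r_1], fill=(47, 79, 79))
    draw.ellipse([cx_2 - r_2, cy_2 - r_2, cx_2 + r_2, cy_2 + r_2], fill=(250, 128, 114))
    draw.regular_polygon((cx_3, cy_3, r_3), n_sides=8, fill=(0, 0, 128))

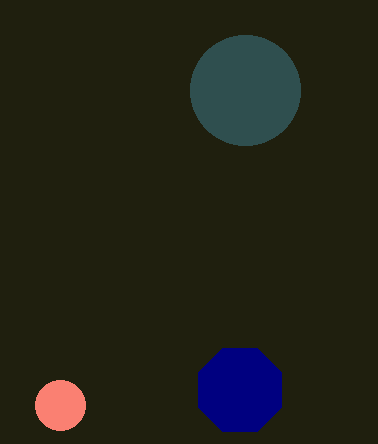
cx_1 = 245
cy_1 = 90
r_1 = 55
cx_2 = 60
cy_2 = 405
r_2 = 25
cx_3 = 240
cy_3 = 390
r_3 = 45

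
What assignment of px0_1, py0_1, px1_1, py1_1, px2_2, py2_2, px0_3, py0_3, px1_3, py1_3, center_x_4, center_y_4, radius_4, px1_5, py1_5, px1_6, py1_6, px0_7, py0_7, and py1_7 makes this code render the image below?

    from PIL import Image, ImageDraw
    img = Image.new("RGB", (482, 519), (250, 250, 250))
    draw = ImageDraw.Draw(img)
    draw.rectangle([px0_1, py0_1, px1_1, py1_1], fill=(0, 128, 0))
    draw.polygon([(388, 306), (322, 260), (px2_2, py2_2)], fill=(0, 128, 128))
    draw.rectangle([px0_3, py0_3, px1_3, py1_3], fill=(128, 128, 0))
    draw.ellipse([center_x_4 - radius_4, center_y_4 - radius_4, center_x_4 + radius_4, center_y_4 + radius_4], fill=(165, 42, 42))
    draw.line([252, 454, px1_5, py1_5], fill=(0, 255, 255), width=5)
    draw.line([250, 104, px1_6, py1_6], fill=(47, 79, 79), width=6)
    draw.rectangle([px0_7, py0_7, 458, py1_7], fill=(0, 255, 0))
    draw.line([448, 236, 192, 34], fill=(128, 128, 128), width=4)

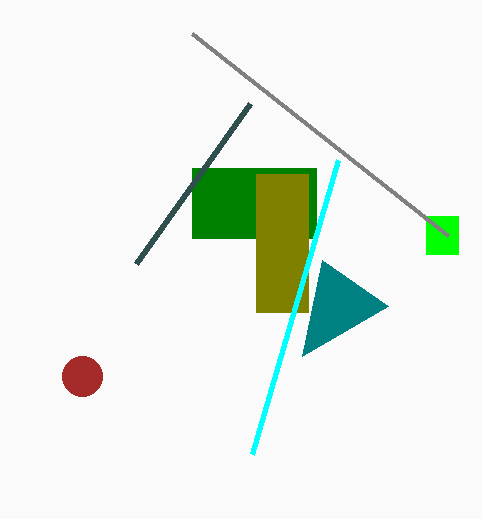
px0_1 = 192
py0_1 = 168
px1_1 = 316
py1_1 = 238
px2_2 = 302
py2_2 = 356
px0_3 = 256
py0_3 = 174
px1_3 = 308
py1_3 = 312
center_x_4 = 82
center_y_4 = 376
radius_4 = 20
px1_5 = 338
py1_5 = 160
px1_6 = 136
py1_6 = 264
px0_7 = 426
py0_7 = 216
py1_7 = 254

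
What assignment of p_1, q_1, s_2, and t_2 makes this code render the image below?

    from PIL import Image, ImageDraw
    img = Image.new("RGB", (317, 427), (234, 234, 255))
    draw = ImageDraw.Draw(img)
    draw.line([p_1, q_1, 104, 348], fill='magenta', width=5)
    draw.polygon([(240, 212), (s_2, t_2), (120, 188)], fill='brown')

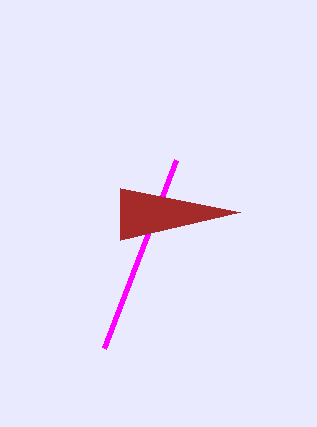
p_1 = 176, q_1 = 160, s_2 = 120, t_2 = 240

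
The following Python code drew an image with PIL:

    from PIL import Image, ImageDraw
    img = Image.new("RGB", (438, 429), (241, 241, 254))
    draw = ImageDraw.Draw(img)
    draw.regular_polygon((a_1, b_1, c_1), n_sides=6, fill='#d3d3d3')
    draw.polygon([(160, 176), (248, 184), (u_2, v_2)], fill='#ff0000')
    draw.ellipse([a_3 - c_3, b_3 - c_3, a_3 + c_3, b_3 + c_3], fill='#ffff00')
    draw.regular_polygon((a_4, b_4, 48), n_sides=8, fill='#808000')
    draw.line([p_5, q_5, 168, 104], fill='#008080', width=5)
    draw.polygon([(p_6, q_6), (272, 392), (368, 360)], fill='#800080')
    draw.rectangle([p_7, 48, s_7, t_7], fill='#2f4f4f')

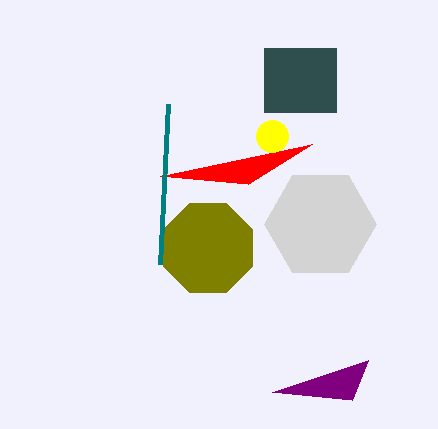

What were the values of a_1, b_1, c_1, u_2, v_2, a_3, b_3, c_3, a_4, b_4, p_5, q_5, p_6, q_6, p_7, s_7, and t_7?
a_1 = 320, b_1 = 224, c_1 = 56, u_2 = 312, v_2 = 144, a_3 = 272, b_3 = 136, c_3 = 16, a_4 = 208, b_4 = 248, p_5 = 160, q_5 = 264, p_6 = 352, q_6 = 400, p_7 = 264, s_7 = 336, t_7 = 112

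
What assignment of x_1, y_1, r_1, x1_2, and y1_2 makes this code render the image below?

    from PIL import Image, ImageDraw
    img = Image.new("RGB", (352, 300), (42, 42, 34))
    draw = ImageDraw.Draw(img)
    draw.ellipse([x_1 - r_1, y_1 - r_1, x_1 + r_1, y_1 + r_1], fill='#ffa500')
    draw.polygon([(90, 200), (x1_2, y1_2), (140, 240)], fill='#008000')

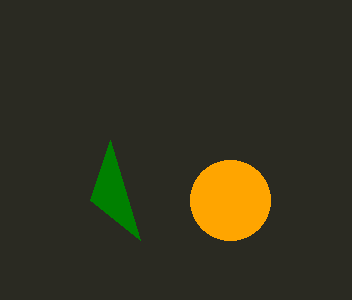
x_1 = 230; y_1 = 200; r_1 = 40; x1_2 = 110; y1_2 = 140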